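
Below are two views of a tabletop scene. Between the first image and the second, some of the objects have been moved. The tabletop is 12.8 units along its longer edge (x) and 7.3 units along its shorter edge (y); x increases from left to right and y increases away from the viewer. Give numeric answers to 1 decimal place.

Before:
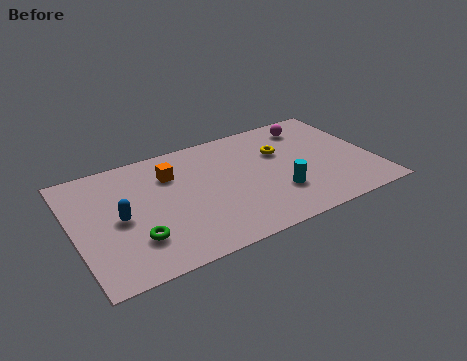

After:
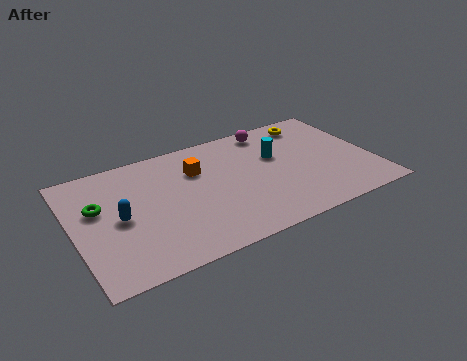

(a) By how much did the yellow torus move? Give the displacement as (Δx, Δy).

(1.6, 1.4)

The yellow torus was at about (9.0, 4.8) and moved to about (10.6, 6.2).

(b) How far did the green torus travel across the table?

2.8

From (2.4, 2.0) to (1.1, 4.5), the green torus covered √(1.3² + 2.5²) ≈ 2.8 units.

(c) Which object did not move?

the blue capsule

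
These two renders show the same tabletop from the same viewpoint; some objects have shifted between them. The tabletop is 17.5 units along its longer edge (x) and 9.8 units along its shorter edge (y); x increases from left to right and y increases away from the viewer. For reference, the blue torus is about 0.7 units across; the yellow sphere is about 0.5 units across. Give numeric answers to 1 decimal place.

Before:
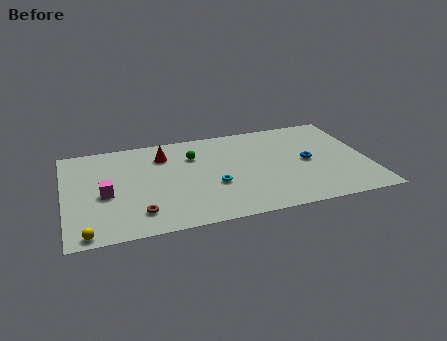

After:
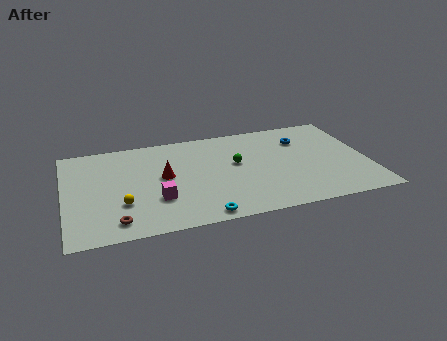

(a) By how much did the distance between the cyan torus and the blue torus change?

+3.3

Before: roughly 5.6 units apart; after: 8.9. That's 3.3 units further apart.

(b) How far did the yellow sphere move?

3.1

The yellow sphere was near (1.1, 0.8) before and (3.2, 3.1) after, so it travelled √(2.1² + 2.3²) ≈ 3.1 units.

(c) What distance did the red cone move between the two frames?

2.2

The red cone was near (5.8, 7.5) before and (5.7, 5.3) after, so it travelled √(0.1² + 2.2²) ≈ 2.2 units.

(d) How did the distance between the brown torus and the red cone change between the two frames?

-1.0

The distance was about 5.8 in the first image and 4.8 in the second, so they moved 1.0 units closer together.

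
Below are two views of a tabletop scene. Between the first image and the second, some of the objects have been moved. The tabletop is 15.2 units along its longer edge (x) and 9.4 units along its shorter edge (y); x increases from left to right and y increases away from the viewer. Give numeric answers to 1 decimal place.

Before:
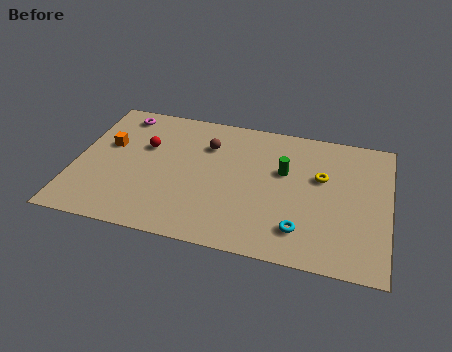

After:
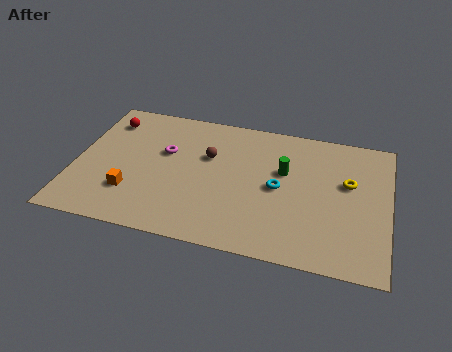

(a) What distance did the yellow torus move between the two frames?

1.3

The yellow torus was near (11.9, 5.8) before and (13.2, 5.7) after, so it travelled √(1.3² + 0.1²) ≈ 1.3 units.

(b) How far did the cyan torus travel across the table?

2.9

The cyan torus was near (11.1, 2.0) before and (9.9, 4.6) after, so it travelled √(1.2² + 2.6²) ≈ 2.9 units.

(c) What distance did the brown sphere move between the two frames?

0.8

From (6.3, 6.8) to (6.4, 6.0), the brown sphere covered √(0.1² + 0.8²) ≈ 0.8 units.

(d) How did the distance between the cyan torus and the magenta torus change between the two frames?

-5.3

They were about 11.0 units apart before and 5.7 after — 5.3 units closer together.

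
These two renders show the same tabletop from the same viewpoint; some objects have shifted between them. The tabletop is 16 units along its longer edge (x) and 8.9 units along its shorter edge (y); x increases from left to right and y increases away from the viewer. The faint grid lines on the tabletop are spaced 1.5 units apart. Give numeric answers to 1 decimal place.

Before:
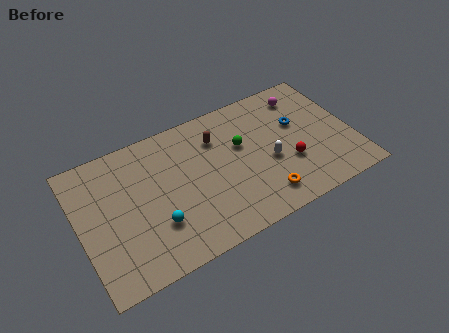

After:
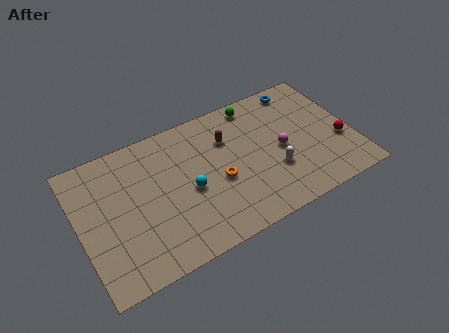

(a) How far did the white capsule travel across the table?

0.7

From (11.0, 3.7) to (11.2, 3.0), the white capsule covered √(0.2² + 0.7²) ≈ 0.7 units.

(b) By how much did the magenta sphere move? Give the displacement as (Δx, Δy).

(-1.8, -3.1)

The magenta sphere started near (13.6, 7.3) and ended near (11.8, 4.2).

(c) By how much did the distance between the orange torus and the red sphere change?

+4.9

The distance was about 2.3 in the first image and 7.2 in the second, so they moved 4.9 units further apart.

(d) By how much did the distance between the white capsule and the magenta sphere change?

-3.1

They were about 4.4 units apart before and 1.3 after — 3.1 units closer together.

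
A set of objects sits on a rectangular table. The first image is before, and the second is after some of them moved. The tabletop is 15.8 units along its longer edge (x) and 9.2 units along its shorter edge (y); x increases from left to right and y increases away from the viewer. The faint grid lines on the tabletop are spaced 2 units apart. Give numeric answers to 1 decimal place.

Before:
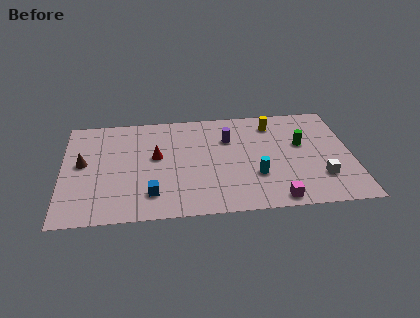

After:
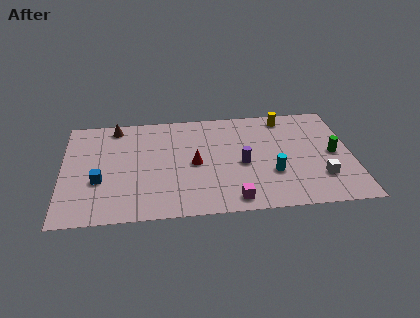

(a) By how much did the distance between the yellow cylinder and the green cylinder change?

+1.8

The distance was about 2.5 in the first image and 4.3 in the second, so they moved 1.8 units further apart.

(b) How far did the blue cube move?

3.1

The blue cube moved from about (4.8, 2.0) to (2.0, 3.4), a distance of √(2.8² + 1.4²) ≈ 3.1.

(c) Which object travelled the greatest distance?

the brown cone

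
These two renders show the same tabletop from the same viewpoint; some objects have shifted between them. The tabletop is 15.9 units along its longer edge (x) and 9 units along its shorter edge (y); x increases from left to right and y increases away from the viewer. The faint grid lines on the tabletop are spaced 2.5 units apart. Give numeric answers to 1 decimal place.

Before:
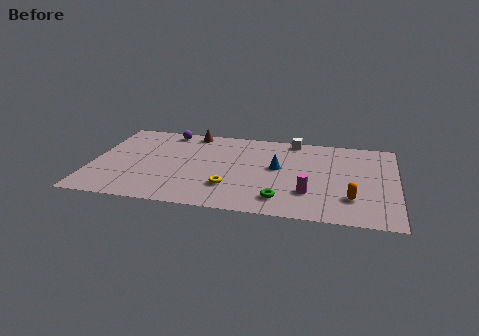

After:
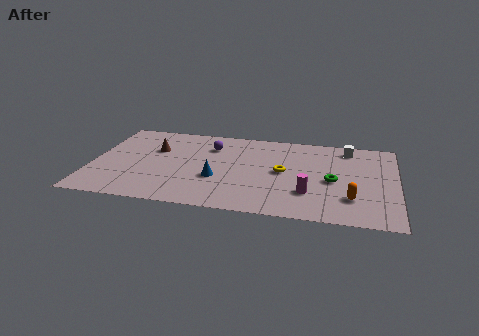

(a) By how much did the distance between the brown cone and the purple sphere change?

+1.7

They were about 1.3 units apart before and 3.0 after — 1.7 units further apart.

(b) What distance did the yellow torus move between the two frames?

3.4

The yellow torus was near (7.3, 2.5) before and (10.0, 4.6) after, so it travelled √(2.7² + 2.1²) ≈ 3.4 units.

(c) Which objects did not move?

the orange capsule and the magenta cylinder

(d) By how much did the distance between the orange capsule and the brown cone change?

+0.7

The distance was about 10.3 in the first image and 11.0 in the second, so they moved 0.7 units further apart.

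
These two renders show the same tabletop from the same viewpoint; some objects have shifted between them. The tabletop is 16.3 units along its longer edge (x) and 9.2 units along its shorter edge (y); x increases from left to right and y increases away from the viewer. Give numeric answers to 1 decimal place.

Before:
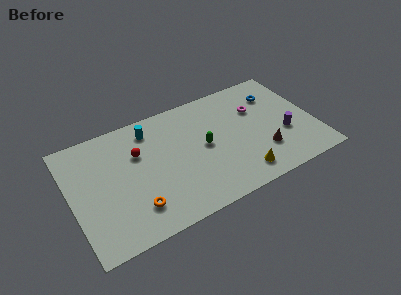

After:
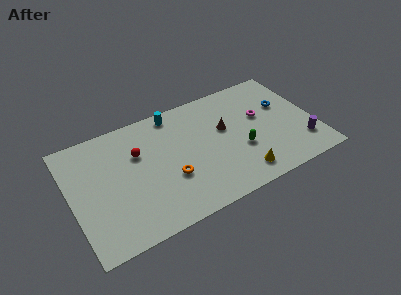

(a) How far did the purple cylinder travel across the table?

1.6

The purple cylinder moved from about (14.2, 3.4) to (15.2, 2.2), a distance of √(1.0² + 1.2²) ≈ 1.6.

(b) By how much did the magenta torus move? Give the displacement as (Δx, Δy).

(0.2, -0.7)

The magenta torus was at about (12.7, 6.2) and moved to about (12.9, 5.5).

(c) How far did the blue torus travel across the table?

1.2

The blue torus moved from about (14.1, 6.9) to (14.5, 5.8), a distance of √(0.4² + 1.1²) ≈ 1.2.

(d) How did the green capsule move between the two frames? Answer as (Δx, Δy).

(2.3, -1.3)

The green capsule started near (8.9, 4.7) and ended near (11.2, 3.4).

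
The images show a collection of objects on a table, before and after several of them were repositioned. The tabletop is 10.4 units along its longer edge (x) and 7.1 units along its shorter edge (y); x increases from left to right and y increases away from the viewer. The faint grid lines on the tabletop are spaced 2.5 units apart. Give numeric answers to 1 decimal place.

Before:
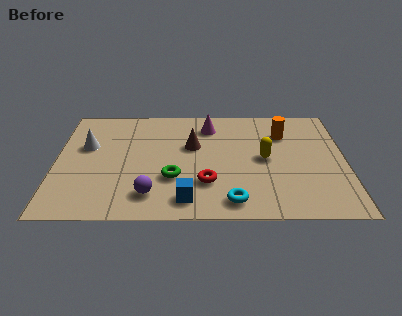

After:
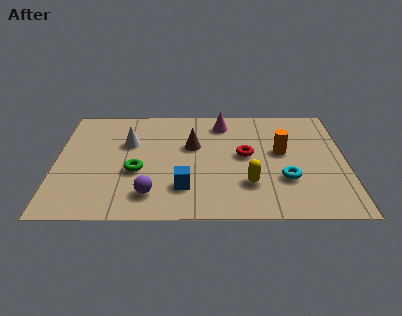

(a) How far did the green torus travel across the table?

1.4

The green torus moved from about (4.2, 2.4) to (2.9, 2.8), a distance of √(1.3² + 0.4²) ≈ 1.4.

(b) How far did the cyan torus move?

2.3

From (6.3, 1.0) to (8.2, 2.3), the cyan torus covered √(1.9² + 1.3²) ≈ 2.3 units.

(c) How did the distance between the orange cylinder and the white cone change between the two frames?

-1.6

They were about 7.1 units apart before and 5.5 after — 1.6 units closer together.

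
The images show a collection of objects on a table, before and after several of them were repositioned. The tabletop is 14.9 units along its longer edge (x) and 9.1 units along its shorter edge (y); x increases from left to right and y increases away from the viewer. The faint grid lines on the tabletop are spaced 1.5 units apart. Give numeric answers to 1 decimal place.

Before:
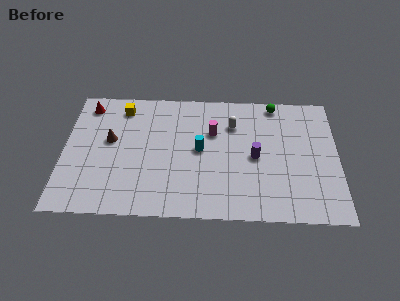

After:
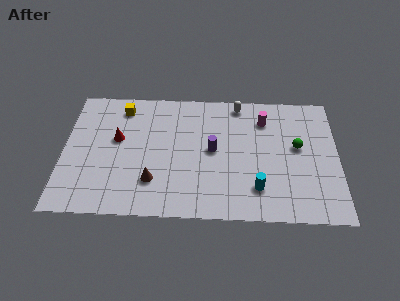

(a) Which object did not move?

the yellow cube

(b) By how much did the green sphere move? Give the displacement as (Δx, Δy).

(1.2, -3.1)

The green sphere started near (11.5, 8.2) and ended near (12.7, 5.1).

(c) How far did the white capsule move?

1.5

The white capsule moved from about (9.2, 6.6) to (9.5, 8.1), a distance of √(0.3² + 1.5²) ≈ 1.5.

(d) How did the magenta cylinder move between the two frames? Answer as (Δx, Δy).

(2.8, 1.0)

The magenta cylinder was at about (8.1, 6.0) and moved to about (10.9, 7.0).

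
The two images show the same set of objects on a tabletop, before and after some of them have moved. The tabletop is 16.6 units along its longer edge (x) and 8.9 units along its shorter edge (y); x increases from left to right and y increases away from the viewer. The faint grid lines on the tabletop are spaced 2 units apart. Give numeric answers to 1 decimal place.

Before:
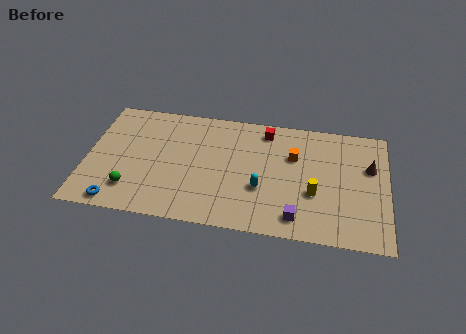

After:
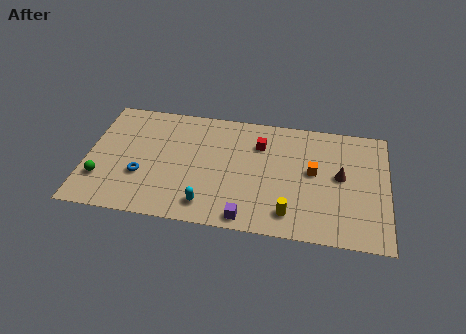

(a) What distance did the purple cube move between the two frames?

2.7

The purple cube was near (11.7, 1.4) before and (9.0, 0.9) after, so it travelled √(2.7² + 0.5²) ≈ 2.7 units.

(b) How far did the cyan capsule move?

3.4

The cyan capsule was near (9.7, 3.2) before and (6.8, 1.5) after, so it travelled √(2.9² + 1.7²) ≈ 3.4 units.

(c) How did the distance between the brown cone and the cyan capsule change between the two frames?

+1.5

They were about 6.4 units apart before and 7.9 after — 1.5 units further apart.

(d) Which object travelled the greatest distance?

the cyan capsule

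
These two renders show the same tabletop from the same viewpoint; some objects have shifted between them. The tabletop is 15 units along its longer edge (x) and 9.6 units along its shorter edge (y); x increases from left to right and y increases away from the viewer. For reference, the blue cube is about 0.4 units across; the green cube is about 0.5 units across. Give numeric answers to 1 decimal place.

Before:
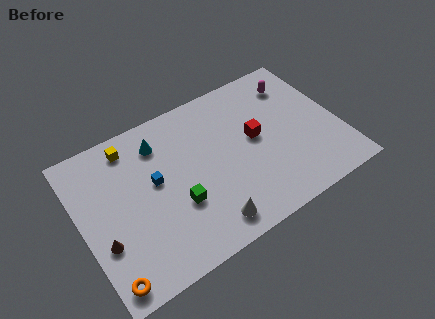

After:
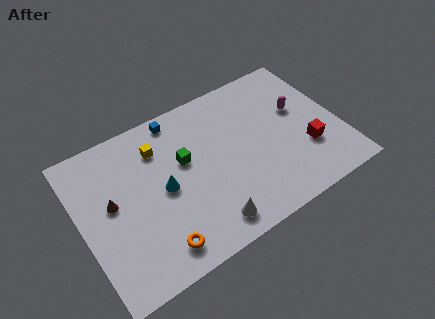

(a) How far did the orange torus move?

2.9

From (0.9, 1.1) to (3.8, 1.5), the orange torus covered √(2.9² + 0.4²) ≈ 2.9 units.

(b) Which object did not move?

the white cone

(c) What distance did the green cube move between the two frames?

2.5

From (5.3, 3.4) to (6.1, 5.8), the green cube covered √(0.8² + 2.4²) ≈ 2.5 units.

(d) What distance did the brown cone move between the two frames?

2.2

From (1.0, 3.3) to (1.8, 5.3), the brown cone covered √(0.8² + 2.0²) ≈ 2.2 units.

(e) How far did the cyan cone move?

2.9

From (4.9, 7.6) to (4.7, 4.7), the cyan cone covered √(0.2² + 2.9²) ≈ 2.9 units.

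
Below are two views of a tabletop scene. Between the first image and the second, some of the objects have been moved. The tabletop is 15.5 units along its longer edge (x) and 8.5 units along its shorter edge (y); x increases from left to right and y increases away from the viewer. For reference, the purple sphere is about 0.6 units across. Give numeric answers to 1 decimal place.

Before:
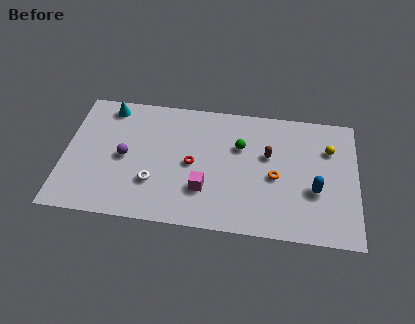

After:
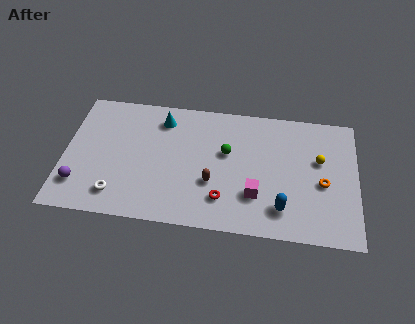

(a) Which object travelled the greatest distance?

the brown capsule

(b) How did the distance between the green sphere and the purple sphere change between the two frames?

+2.0

They were about 6.3 units apart before and 8.3 after — 2.0 units further apart.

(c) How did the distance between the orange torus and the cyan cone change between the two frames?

-0.5

They were about 9.7 units apart before and 9.2 after — 0.5 units closer together.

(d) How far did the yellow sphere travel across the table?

0.9

The yellow sphere moved from about (14.0, 6.0) to (13.5, 5.2), a distance of √(0.5² + 0.8²) ≈ 0.9.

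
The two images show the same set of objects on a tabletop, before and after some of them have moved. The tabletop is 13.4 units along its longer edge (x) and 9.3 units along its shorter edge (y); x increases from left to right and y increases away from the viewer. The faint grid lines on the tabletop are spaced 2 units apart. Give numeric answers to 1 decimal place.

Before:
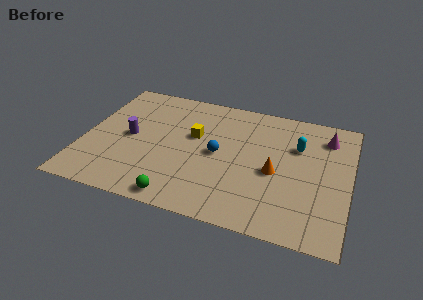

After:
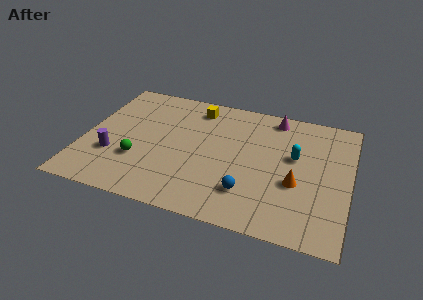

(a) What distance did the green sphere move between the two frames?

3.1

The green sphere moved from about (5.2, 0.9) to (2.9, 3.0), a distance of √(2.3² + 2.1²) ≈ 3.1.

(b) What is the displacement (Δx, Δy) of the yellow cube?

(-0.1, 2.2)

From the two frames, the yellow cube sits at roughly (5.5, 5.6) before and (5.4, 7.8) after.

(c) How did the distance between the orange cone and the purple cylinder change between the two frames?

+1.8

The distance was about 7.4 in the first image and 9.2 in the second, so they moved 1.8 units further apart.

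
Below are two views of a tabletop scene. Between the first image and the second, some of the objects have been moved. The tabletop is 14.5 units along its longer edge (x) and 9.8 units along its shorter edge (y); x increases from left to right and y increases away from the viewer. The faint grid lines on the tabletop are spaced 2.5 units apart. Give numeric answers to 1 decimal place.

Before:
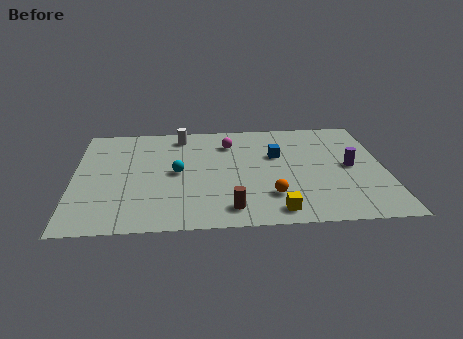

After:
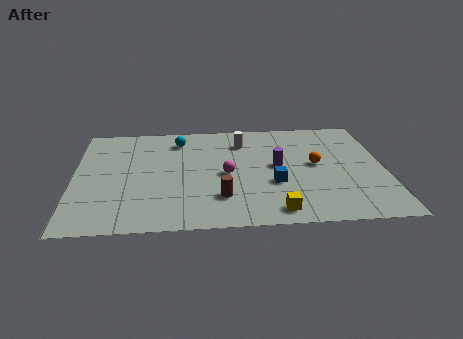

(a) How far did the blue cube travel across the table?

2.6

From (9.5, 6.2) to (9.3, 3.6), the blue cube covered √(0.2² + 2.6²) ≈ 2.6 units.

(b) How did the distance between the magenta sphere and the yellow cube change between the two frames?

-2.6

They were about 6.6 units apart before and 4.0 after — 2.6 units closer together.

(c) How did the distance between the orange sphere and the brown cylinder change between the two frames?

+3.1

Before: roughly 2.1 units apart; after: 5.2. That's 3.1 units further apart.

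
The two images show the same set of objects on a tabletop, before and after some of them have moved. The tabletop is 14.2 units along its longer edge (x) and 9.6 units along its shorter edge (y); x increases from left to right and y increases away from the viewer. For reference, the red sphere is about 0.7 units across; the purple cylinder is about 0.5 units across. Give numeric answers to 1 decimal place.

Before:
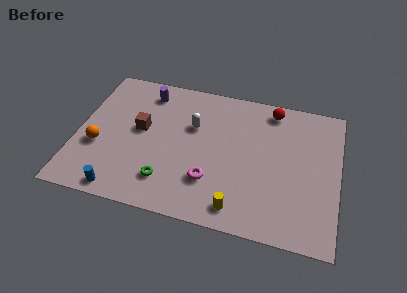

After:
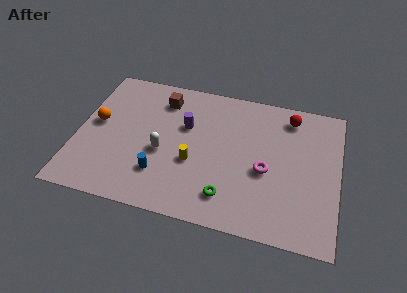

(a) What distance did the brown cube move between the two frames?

2.6

The brown cube was near (3.4, 5.3) before and (4.4, 7.7) after, so it travelled √(1.0² + 2.4²) ≈ 2.6 units.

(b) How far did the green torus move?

3.3

The green torus was near (5.1, 2.1) before and (8.4, 1.9) after, so it travelled √(3.3² + 0.2²) ≈ 3.3 units.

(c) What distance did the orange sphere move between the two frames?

1.6

The orange sphere was near (1.2, 3.6) before and (1.0, 5.2) after, so it travelled √(0.2² + 1.6²) ≈ 1.6 units.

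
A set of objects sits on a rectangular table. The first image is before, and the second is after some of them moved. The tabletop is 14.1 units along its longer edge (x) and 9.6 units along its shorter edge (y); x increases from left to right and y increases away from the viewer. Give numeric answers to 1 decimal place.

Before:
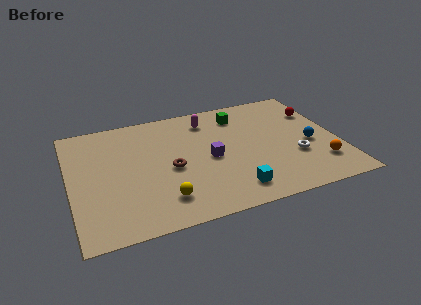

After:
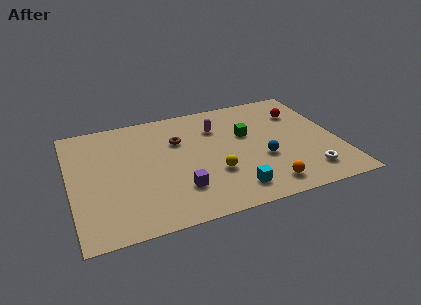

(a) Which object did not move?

the cyan cube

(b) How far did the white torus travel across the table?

1.6

From (11.7, 3.3) to (12.2, 1.8), the white torus covered √(0.5² + 1.5²) ≈ 1.6 units.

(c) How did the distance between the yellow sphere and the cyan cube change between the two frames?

-1.8

They were about 3.6 units apart before and 1.8 after — 1.8 units closer together.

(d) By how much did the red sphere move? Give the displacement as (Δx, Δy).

(-0.9, 0.2)

From the two frames, the red sphere sits at roughly (13.3, 6.8) before and (12.4, 7.0) after.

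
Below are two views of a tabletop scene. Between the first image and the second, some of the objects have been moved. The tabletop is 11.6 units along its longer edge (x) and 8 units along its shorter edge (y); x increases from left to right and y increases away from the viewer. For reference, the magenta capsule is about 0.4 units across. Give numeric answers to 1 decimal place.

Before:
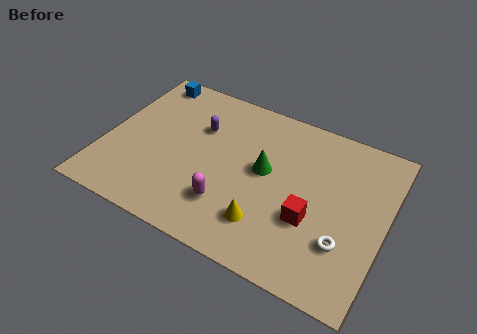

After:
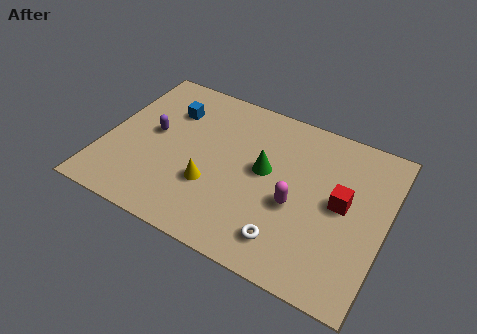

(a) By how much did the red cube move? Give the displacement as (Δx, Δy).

(1.1, 1.3)

The red cube started near (8.7, 2.9) and ended near (9.8, 4.2).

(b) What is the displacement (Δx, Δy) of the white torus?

(-2.2, -0.9)

From the two frames, the white torus sits at roughly (10.1, 2.4) before and (7.9, 1.5) after.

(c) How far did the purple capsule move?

2.1

The purple capsule moved from about (3.7, 5.4) to (1.9, 4.3), a distance of √(1.8² + 1.1²) ≈ 2.1.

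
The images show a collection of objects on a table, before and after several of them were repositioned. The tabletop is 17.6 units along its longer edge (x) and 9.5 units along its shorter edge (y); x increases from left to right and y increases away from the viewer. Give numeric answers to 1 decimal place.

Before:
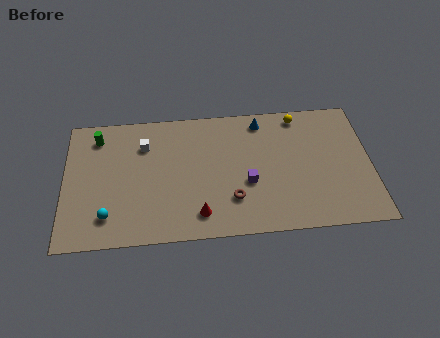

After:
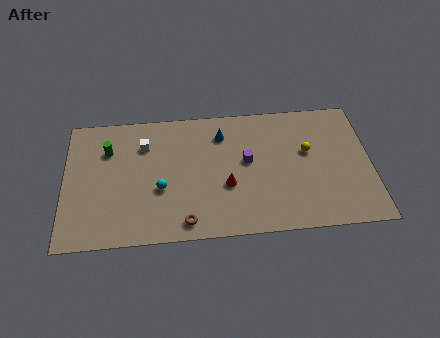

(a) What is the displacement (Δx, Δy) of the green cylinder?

(0.6, -1.0)

From the two frames, the green cylinder sits at roughly (1.9, 7.8) before and (2.5, 6.8) after.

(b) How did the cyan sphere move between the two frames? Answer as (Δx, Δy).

(3.0, 1.7)

The cyan sphere was at about (2.5, 2.0) and moved to about (5.5, 3.7).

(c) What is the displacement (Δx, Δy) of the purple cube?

(0.0, 1.6)

The purple cube started near (10.5, 3.7) and ended near (10.5, 5.3).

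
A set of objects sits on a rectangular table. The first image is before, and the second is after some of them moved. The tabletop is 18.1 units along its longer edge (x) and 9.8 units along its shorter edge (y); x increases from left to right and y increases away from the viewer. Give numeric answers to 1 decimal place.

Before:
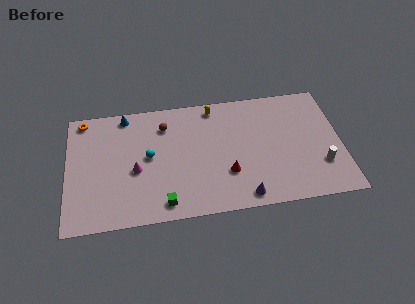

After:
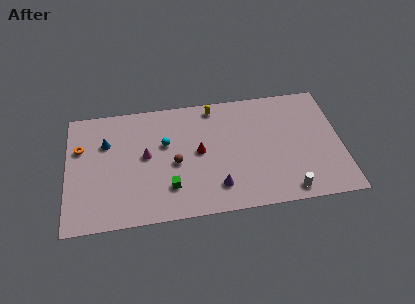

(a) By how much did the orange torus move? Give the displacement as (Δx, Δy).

(-0.2, -2.3)

The orange torus was at about (1.1, 8.8) and moved to about (0.9, 6.5).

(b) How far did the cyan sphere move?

1.4

The cyan sphere was near (5.4, 5.2) before and (6.5, 6.1) after, so it travelled √(1.1² + 0.9²) ≈ 1.4 units.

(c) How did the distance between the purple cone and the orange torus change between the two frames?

-3.0

They were about 12.9 units apart before and 9.9 after — 3.0 units closer together.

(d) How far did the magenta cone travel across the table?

1.3

The magenta cone moved from about (4.5, 4.2) to (5.2, 5.3), a distance of √(0.7² + 1.1²) ≈ 1.3.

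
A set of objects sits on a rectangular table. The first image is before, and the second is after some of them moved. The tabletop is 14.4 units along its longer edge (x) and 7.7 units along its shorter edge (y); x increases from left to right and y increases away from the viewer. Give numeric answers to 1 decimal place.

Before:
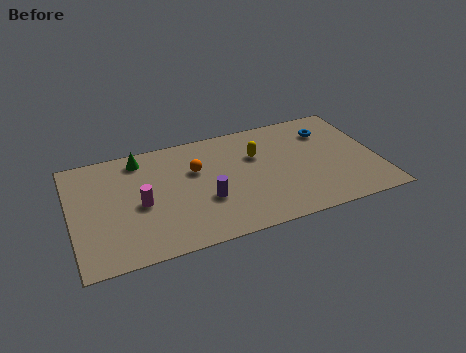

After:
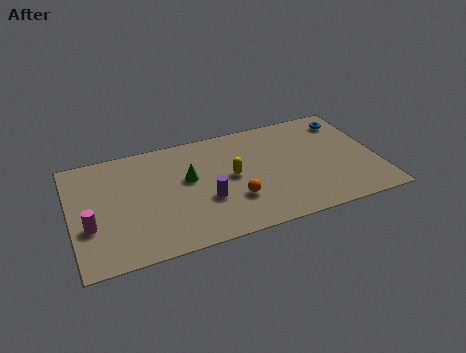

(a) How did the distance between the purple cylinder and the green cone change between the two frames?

-2.9

The distance was about 4.7 in the first image and 1.8 in the second, so they moved 2.9 units closer together.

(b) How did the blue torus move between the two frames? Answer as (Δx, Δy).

(1.0, 0.5)

The blue torus was at about (12.3, 5.8) and moved to about (13.3, 6.3).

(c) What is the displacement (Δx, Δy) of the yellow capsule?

(-1.3, -1.1)

The yellow capsule was at about (8.8, 5.1) and moved to about (7.5, 4.0).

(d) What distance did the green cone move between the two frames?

3.0

From (3.4, 6.6) to (5.5, 4.5), the green cone covered √(2.1² + 2.1²) ≈ 3.0 units.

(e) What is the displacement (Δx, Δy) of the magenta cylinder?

(-2.4, -0.7)

The magenta cylinder was at about (3.2, 3.5) and moved to about (0.8, 2.8).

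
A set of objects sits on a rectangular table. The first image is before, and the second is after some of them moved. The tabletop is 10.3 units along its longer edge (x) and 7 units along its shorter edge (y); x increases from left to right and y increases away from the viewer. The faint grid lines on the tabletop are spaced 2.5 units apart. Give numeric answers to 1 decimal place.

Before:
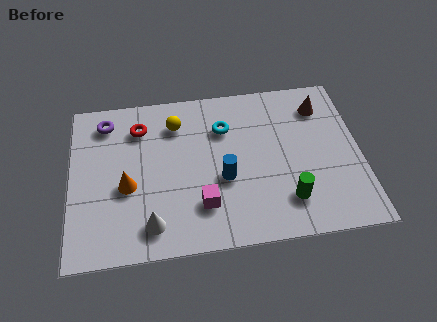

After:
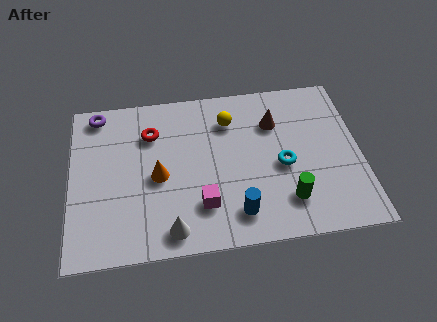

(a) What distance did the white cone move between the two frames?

0.8

From (2.8, 1.2) to (3.5, 0.9), the white cone covered √(0.7² + 0.3²) ≈ 0.8 units.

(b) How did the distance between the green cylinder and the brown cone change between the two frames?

-0.7

The distance was about 4.1 in the first image and 3.4 in the second, so they moved 0.7 units closer together.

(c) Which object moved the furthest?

the cyan torus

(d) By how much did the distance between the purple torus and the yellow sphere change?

+2.3

The distance was about 2.5 in the first image and 4.8 in the second, so they moved 2.3 units further apart.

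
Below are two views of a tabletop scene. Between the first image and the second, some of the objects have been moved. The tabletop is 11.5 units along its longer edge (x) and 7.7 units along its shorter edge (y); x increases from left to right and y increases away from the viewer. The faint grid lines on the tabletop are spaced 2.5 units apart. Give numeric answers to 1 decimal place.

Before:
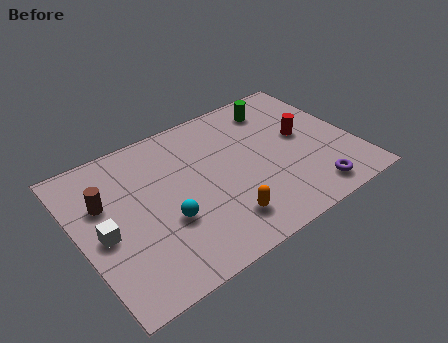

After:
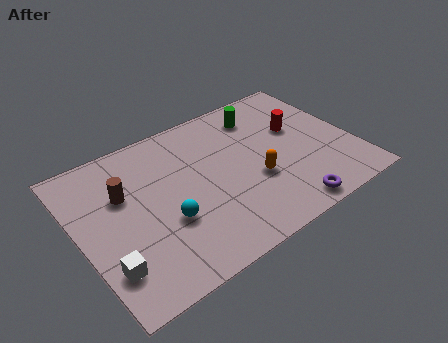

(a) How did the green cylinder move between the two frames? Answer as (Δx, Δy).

(-0.7, -0.1)

The green cylinder was at about (8.8, 6.3) and moved to about (8.1, 6.2).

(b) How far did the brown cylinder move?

0.8

The brown cylinder was near (1.2, 5.0) before and (2.0, 5.0) after, so it travelled √(0.8² + 0.0²) ≈ 0.8 units.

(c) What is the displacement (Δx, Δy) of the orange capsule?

(1.7, 1.3)

The orange capsule was at about (5.5, 1.6) and moved to about (7.2, 2.9).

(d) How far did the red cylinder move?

0.5

The red cylinder moved from about (9.5, 4.2) to (9.4, 4.7), a distance of √(0.1² + 0.5²) ≈ 0.5.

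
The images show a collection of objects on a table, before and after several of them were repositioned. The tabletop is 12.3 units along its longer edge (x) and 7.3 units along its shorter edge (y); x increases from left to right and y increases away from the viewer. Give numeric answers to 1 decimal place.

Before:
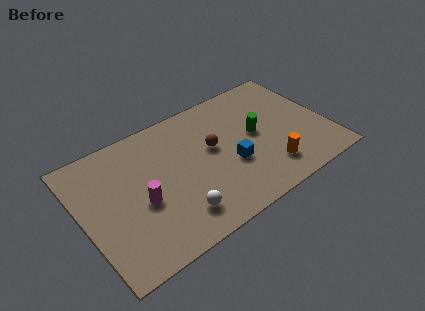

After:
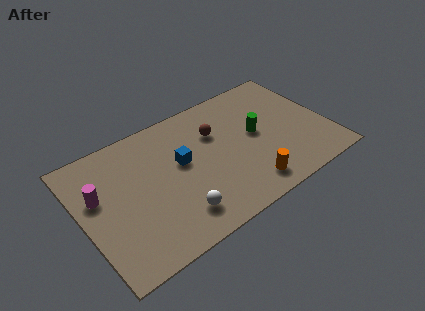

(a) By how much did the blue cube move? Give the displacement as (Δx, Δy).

(-2.3, 1.4)

From the two frames, the blue cube sits at roughly (7.3, 2.8) before and (5.0, 4.2) after.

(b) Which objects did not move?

the white sphere and the green cylinder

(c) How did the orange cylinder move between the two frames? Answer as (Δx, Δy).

(-1.2, -0.4)

From the two frames, the orange cylinder sits at roughly (9.0, 1.6) before and (7.8, 1.2) after.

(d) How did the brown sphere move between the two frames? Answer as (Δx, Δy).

(0.3, 0.8)

The brown sphere was at about (6.6, 4.2) and moved to about (6.9, 5.0).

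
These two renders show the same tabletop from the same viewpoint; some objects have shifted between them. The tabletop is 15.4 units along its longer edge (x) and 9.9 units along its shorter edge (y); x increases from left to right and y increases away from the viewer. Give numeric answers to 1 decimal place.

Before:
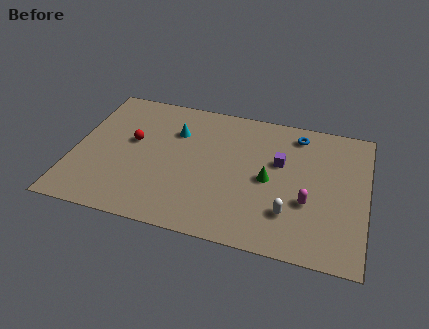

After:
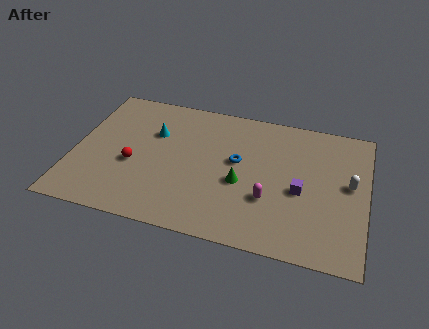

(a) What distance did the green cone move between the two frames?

1.5

The green cone was near (10.3, 4.7) before and (8.9, 4.1) after, so it travelled √(1.4² + 0.6²) ≈ 1.5 units.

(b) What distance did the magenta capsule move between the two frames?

2.0

The magenta capsule was near (12.4, 3.6) before and (10.4, 3.3) after, so it travelled √(2.0² + 0.3²) ≈ 2.0 units.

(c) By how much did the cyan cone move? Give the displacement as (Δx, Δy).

(-1.1, -0.4)

The cyan cone was at about (5.2, 7.0) and moved to about (4.1, 6.6).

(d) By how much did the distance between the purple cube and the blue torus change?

+1.2

They were about 2.4 units apart before and 3.6 after — 1.2 units further apart.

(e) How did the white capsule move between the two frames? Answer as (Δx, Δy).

(3.0, 2.8)

The white capsule started near (11.5, 2.6) and ended near (14.5, 5.4).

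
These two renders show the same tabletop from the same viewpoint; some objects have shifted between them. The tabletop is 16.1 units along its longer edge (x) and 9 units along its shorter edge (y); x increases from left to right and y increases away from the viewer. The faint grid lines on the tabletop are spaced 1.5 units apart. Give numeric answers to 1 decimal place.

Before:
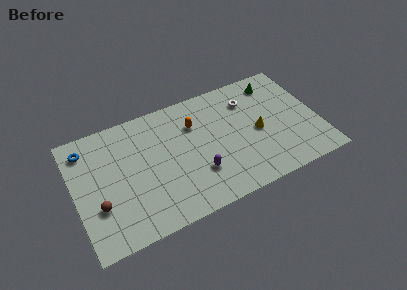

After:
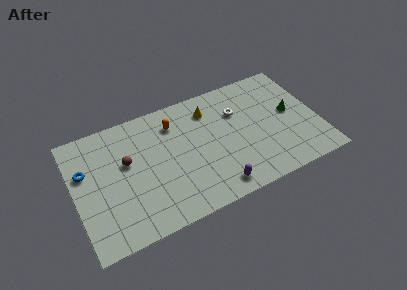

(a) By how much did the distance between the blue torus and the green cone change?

+0.9

Before: roughly 12.7 units apart; after: 13.6. That's 0.9 units further apart.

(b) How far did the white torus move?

1.0

The white torus moved from about (11.8, 6.8) to (11.0, 6.2), a distance of √(0.8² + 0.6²) ≈ 1.0.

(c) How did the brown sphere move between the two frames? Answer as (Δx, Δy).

(2.1, 2.4)

The brown sphere started near (1.4, 3.0) and ended near (3.5, 5.4).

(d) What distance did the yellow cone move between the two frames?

4.1

The yellow cone moved from about (12.1, 4.2) to (9.2, 7.1), a distance of √(2.9² + 2.9²) ≈ 4.1.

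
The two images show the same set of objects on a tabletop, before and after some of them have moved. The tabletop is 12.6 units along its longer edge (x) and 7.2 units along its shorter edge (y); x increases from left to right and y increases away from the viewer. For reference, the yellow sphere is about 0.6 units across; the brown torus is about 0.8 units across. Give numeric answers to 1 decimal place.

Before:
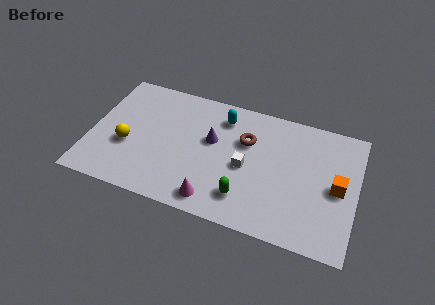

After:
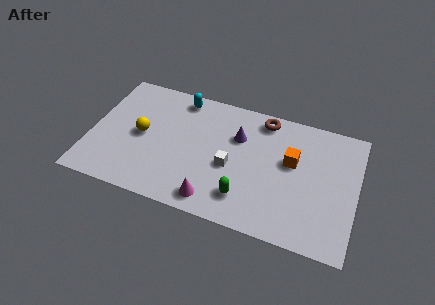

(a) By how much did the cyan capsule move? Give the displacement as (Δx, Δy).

(-2.1, 0.5)

The cyan capsule started near (6.1, 5.8) and ended near (4.0, 6.3).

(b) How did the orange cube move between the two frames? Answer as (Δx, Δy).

(-2.2, 0.8)

From the two frames, the orange cube sits at roughly (11.7, 3.5) before and (9.5, 4.3) after.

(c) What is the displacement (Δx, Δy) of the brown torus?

(0.7, 1.5)

The brown torus was at about (7.3, 4.8) and moved to about (8.0, 6.3).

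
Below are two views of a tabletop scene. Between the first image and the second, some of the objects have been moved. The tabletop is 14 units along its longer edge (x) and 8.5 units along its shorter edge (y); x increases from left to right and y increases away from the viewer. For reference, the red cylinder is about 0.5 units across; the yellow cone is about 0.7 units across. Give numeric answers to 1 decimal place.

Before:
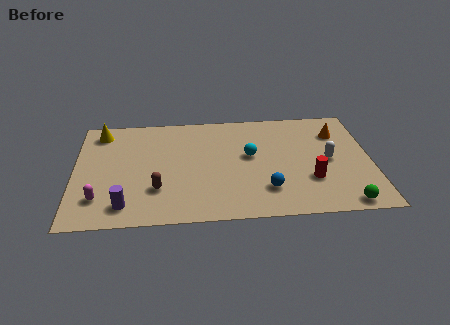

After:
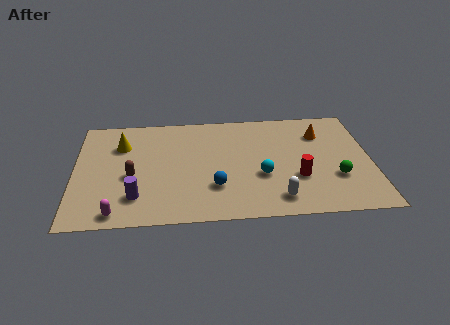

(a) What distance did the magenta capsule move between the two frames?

1.4

From (1.2, 2.0) to (2.0, 0.9), the magenta capsule covered √(0.8² + 1.1²) ≈ 1.4 units.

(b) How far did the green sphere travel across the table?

2.0

The green sphere moved from about (12.6, 0.8) to (12.3, 2.8), a distance of √(0.3² + 2.0²) ≈ 2.0.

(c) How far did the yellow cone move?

1.5

The yellow cone moved from about (1.2, 7.2) to (2.2, 6.1), a distance of √(1.0² + 1.1²) ≈ 1.5.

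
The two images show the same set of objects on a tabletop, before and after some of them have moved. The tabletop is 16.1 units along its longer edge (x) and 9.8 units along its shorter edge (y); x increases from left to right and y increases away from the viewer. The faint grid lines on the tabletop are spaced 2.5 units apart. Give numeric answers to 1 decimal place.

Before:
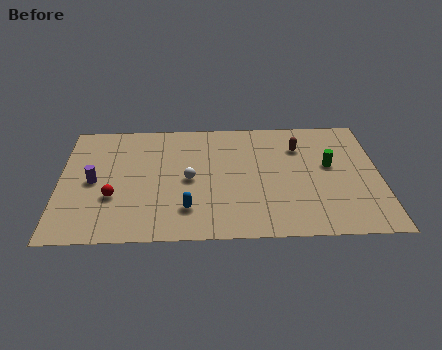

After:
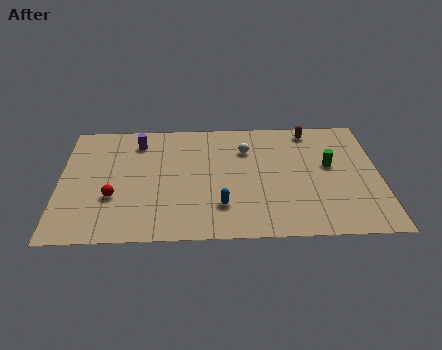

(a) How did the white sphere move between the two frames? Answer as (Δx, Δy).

(2.9, 2.4)

The white sphere started near (6.5, 4.7) and ended near (9.4, 7.1).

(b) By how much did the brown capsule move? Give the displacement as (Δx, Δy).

(0.6, 1.4)

The brown capsule started near (12.1, 7.2) and ended near (12.7, 8.6).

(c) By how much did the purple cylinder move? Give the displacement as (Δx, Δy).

(2.2, 3.2)

The purple cylinder was at about (1.7, 4.7) and moved to about (3.9, 7.9).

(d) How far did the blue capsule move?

1.7

The blue capsule moved from about (6.4, 2.3) to (8.1, 2.5), a distance of √(1.7² + 0.2²) ≈ 1.7.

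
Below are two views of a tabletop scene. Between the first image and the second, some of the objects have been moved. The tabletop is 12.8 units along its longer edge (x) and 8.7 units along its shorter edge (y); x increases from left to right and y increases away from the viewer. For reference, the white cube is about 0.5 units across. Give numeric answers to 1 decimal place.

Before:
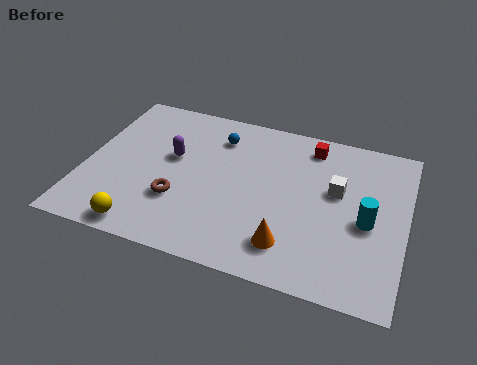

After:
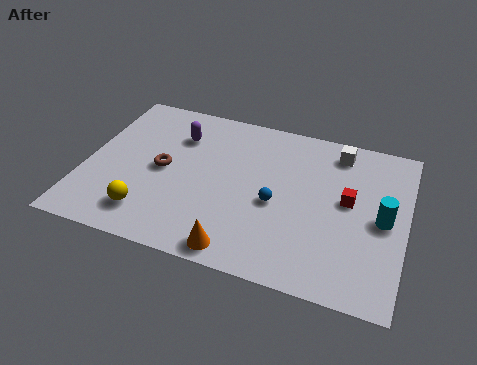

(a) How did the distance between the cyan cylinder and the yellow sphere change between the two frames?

+0.3

They were about 9.1 units apart before and 9.4 after — 0.3 units further apart.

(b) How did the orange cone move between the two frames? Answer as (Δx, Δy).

(-1.9, -0.9)

From the two frames, the orange cone sits at roughly (8.4, 1.8) before and (6.5, 0.9) after.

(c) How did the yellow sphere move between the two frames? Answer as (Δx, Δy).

(0.1, 0.8)

The yellow sphere started near (2.7, 0.9) and ended near (2.8, 1.7).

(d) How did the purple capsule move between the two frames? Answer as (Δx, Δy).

(0.1, 1.3)

From the two frames, the purple capsule sits at roughly (3.4, 5.1) before and (3.5, 6.4) after.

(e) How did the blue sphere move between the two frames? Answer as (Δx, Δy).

(2.6, -3.0)

The blue sphere was at about (5.1, 6.8) and moved to about (7.7, 3.8).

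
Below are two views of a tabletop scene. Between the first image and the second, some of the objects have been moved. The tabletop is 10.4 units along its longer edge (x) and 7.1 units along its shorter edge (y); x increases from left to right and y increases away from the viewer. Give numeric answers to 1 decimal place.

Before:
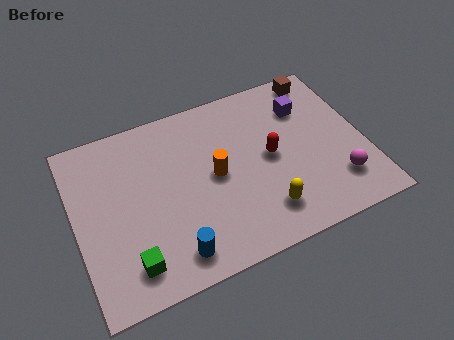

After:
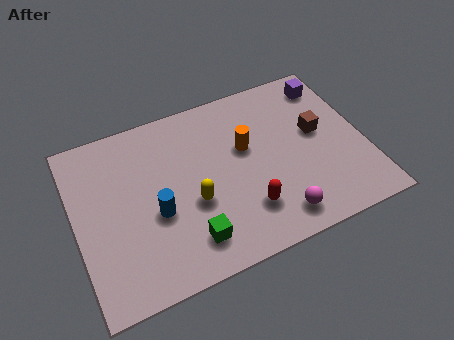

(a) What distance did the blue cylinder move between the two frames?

1.8

The blue cylinder was near (3.2, 1.1) before and (2.8, 2.9) after, so it travelled √(0.4² + 1.8²) ≈ 1.8 units.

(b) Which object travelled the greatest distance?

the yellow capsule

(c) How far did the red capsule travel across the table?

2.1

The red capsule moved from about (7.0, 3.6) to (5.9, 1.8), a distance of √(1.1² + 1.8²) ≈ 2.1.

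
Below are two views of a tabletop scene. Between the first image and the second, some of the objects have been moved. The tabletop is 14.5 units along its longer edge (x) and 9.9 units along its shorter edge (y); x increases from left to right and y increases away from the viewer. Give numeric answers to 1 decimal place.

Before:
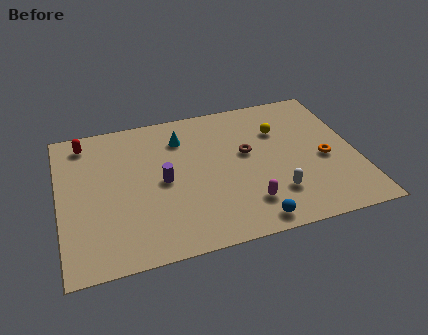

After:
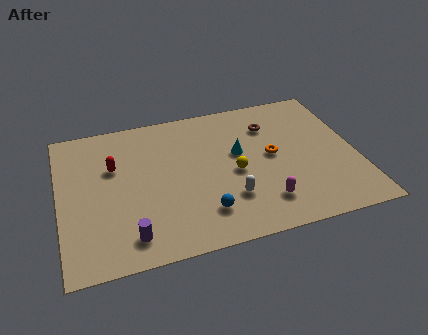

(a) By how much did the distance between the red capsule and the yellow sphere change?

-3.5

The distance was about 9.6 in the first image and 6.1 in the second, so they moved 3.5 units closer together.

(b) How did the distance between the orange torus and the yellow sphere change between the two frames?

-1.3

They were about 3.3 units apart before and 2.0 after — 1.3 units closer together.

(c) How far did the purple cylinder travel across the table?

3.7

From (5.0, 4.8) to (3.2, 1.6), the purple cylinder covered √(1.8² + 3.2²) ≈ 3.7 units.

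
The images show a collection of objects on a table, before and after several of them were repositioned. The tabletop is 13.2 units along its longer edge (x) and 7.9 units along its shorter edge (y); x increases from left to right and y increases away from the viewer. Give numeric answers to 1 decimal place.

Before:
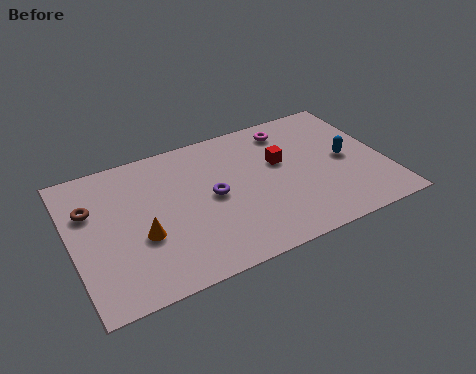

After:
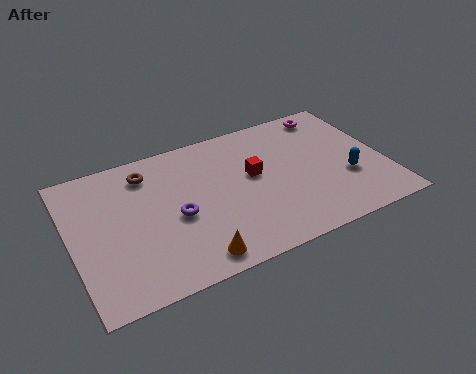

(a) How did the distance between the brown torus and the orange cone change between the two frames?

+2.6

Before: roughly 3.0 units apart; after: 5.6. That's 2.6 units further apart.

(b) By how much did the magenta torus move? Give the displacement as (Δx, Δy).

(1.9, 0.3)

The magenta torus started near (9.5, 6.6) and ended near (11.4, 6.9).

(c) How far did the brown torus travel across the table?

2.7

The brown torus moved from about (0.9, 5.3) to (3.4, 6.4), a distance of √(2.5² + 1.1²) ≈ 2.7.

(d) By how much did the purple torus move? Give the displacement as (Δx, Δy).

(-1.6, -0.5)

The purple torus was at about (5.9, 4.0) and moved to about (4.3, 3.5).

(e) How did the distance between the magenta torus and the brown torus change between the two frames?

-0.7

The distance was about 8.7 in the first image and 8.0 in the second, so they moved 0.7 units closer together.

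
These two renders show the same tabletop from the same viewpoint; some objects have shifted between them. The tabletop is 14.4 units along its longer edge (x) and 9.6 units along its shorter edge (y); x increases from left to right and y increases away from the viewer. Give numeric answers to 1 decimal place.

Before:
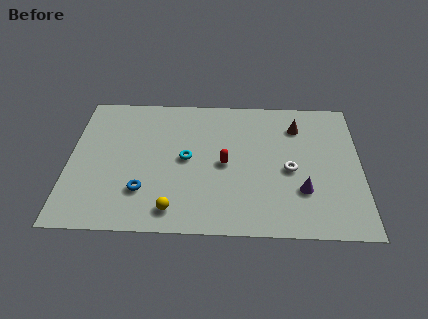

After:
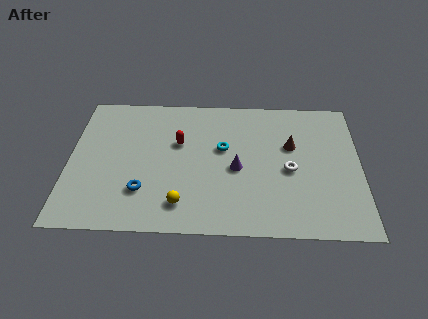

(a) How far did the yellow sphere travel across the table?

0.6

From (5.2, 1.4) to (5.6, 1.8), the yellow sphere covered √(0.4² + 0.4²) ≈ 0.6 units.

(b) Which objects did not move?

the blue torus and the white torus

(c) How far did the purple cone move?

3.5

From (11.5, 2.9) to (8.3, 4.3), the purple cone covered √(3.2² + 1.4²) ≈ 3.5 units.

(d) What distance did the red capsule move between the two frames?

2.7

From (7.7, 4.6) to (5.4, 6.0), the red capsule covered √(2.3² + 1.4²) ≈ 2.7 units.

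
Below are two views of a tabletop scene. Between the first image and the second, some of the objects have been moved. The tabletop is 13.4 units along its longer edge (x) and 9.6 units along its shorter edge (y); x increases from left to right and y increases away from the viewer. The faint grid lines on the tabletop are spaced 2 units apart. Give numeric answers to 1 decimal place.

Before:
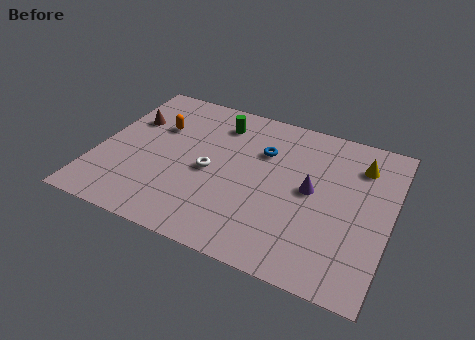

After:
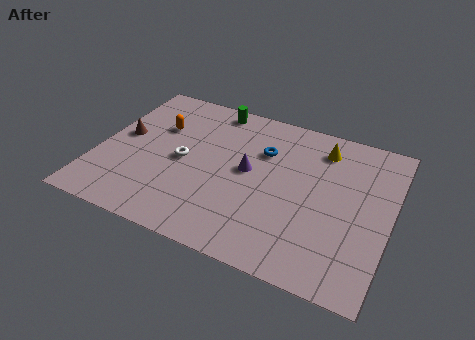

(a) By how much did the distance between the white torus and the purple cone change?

-1.6

They were about 4.6 units apart before and 3.0 after — 1.6 units closer together.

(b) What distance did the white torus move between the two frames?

1.3

The white torus was near (5.2, 4.4) before and (3.9, 4.6) after, so it travelled √(1.3² + 0.2²) ≈ 1.3 units.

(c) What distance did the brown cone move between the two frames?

1.2

From (1.2, 6.4) to (1.0, 5.2), the brown cone covered √(0.2² + 1.2²) ≈ 1.2 units.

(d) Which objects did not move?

the blue torus and the orange capsule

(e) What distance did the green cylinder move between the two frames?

1.0

The green cylinder was near (5.2, 7.7) before and (4.8, 8.6) after, so it travelled √(0.4² + 0.9²) ≈ 1.0 units.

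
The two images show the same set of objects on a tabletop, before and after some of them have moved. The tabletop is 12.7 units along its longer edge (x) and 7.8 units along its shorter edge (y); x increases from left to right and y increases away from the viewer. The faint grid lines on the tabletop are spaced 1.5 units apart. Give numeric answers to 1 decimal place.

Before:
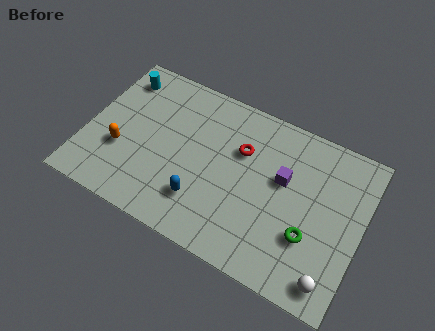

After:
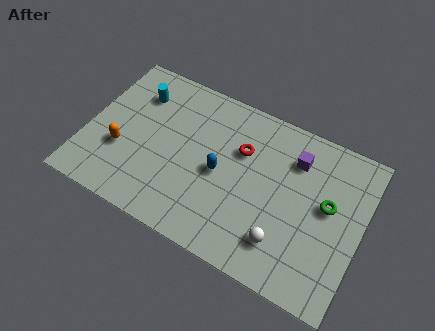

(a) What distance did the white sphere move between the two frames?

2.4

From (11.7, 1.1) to (9.4, 1.8), the white sphere covered √(2.3² + 0.7²) ≈ 2.4 units.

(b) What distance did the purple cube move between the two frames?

1.3

The purple cube was near (9.0, 4.7) before and (9.4, 5.9) after, so it travelled √(0.4² + 1.2²) ≈ 1.3 units.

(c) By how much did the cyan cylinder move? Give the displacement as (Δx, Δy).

(0.9, -0.5)

The cyan cylinder started near (1.1, 6.4) and ended near (2.0, 5.9).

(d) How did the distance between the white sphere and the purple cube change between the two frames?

-0.4

They were about 4.5 units apart before and 4.1 after — 0.4 units closer together.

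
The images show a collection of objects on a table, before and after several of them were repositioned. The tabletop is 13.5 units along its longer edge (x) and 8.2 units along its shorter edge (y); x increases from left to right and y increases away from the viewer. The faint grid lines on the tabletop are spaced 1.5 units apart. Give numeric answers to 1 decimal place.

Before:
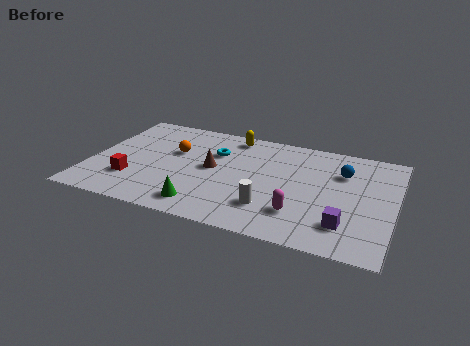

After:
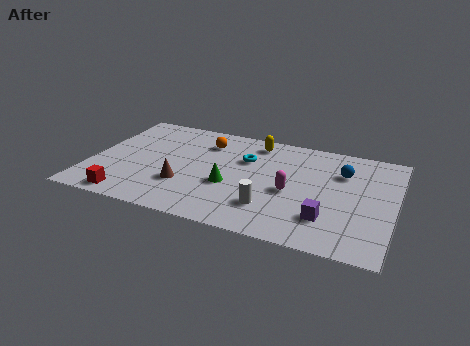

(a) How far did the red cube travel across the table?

1.4

The red cube moved from about (2.0, 2.3) to (2.0, 0.9), a distance of √(0.0² + 1.4²) ≈ 1.4.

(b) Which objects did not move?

the white cylinder and the blue sphere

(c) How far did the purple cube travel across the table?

0.8

The purple cube moved from about (11.5, 1.9) to (10.7, 2.1), a distance of √(0.8² + 0.2²) ≈ 0.8.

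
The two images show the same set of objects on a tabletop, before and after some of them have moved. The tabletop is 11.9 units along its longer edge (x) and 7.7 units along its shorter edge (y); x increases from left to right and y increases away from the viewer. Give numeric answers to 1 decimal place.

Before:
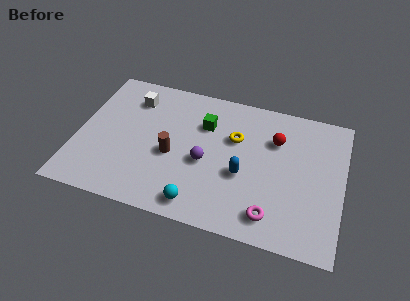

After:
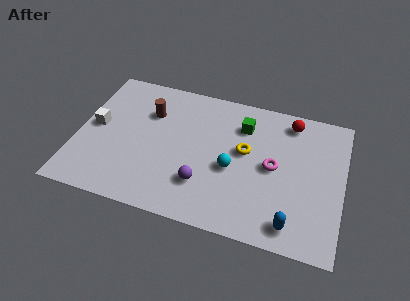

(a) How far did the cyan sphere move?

2.6

From (5.7, 1.0) to (7.0, 3.3), the cyan sphere covered √(1.3² + 2.3²) ≈ 2.6 units.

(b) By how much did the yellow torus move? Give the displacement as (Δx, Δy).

(0.5, -0.6)

From the two frames, the yellow torus sits at roughly (7.0, 5.0) before and (7.5, 4.4) after.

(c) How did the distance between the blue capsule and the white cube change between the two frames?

+3.5

They were about 6.0 units apart before and 9.5 after — 3.5 units further apart.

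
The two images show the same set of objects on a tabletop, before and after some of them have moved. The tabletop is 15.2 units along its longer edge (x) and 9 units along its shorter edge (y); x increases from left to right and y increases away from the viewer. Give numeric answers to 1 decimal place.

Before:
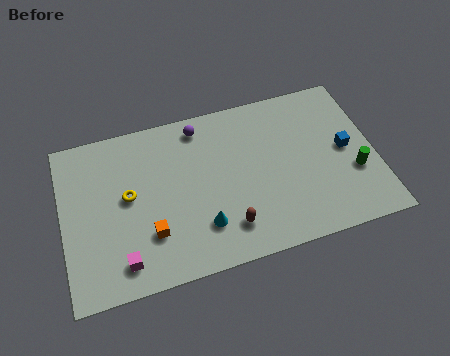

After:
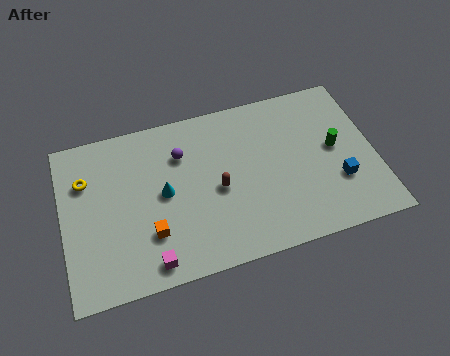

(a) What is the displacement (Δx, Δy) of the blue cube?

(-0.5, -1.7)

The blue cube was at about (13.8, 4.6) and moved to about (13.3, 2.9).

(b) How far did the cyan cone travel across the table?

2.9

The cyan cone was near (6.6, 2.3) before and (4.9, 4.6) after, so it travelled √(1.7² + 2.3²) ≈ 2.9 units.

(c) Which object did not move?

the orange cube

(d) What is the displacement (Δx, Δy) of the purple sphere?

(-1.0, -1.3)

From the two frames, the purple sphere sits at roughly (6.9, 7.8) before and (5.9, 6.5) after.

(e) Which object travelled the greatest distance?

the cyan cone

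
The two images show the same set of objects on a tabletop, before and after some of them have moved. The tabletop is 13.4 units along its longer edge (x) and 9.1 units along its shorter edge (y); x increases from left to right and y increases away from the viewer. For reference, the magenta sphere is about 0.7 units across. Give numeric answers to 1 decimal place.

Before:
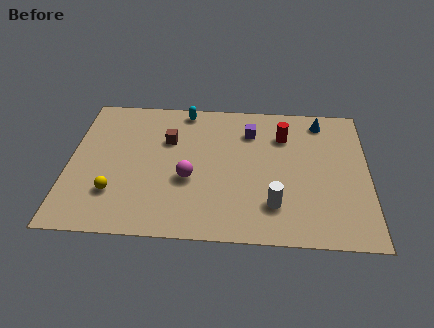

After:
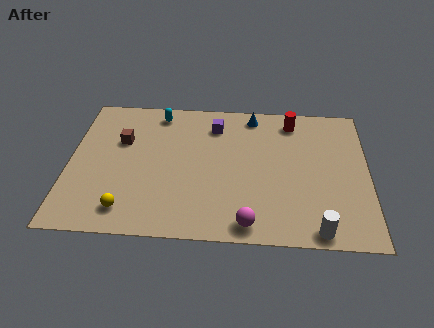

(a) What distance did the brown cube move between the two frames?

2.1

The brown cube moved from about (4.4, 6.1) to (2.3, 5.9), a distance of √(2.1² + 0.2²) ≈ 2.1.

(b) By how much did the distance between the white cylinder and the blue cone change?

+1.8

Before: roughly 6.0 units apart; after: 7.8. That's 1.8 units further apart.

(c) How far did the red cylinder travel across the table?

1.1

The red cylinder was near (9.6, 6.7) before and (10.0, 7.7) after, so it travelled √(0.4² + 1.0²) ≈ 1.1 units.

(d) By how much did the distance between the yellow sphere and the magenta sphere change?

+1.9

They were about 3.5 units apart before and 5.4 after — 1.9 units further apart.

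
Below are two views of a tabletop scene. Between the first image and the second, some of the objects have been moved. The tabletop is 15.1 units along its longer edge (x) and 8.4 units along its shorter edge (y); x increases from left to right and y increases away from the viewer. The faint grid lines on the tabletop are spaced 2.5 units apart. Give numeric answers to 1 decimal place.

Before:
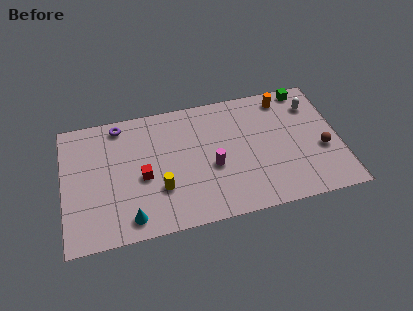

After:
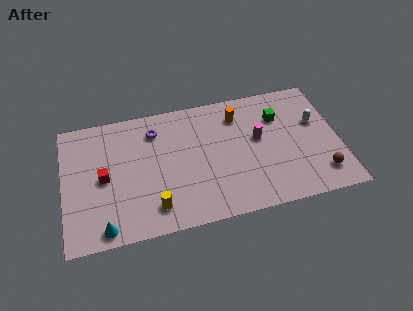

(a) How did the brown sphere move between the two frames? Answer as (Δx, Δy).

(-0.2, -1.6)

From the two frames, the brown sphere sits at roughly (14.1, 3.3) before and (13.9, 1.7) after.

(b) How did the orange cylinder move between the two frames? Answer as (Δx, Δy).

(-2.6, -0.6)

The orange cylinder started near (12.3, 7.2) and ended near (9.7, 6.6).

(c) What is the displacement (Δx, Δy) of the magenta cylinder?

(2.6, 1.3)

The magenta cylinder was at about (8.1, 3.5) and moved to about (10.7, 4.8).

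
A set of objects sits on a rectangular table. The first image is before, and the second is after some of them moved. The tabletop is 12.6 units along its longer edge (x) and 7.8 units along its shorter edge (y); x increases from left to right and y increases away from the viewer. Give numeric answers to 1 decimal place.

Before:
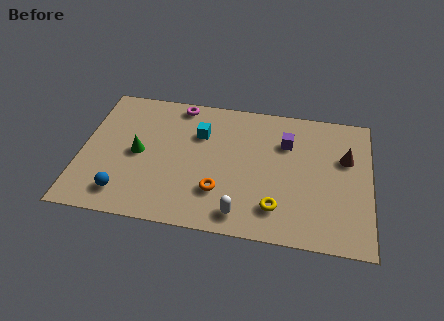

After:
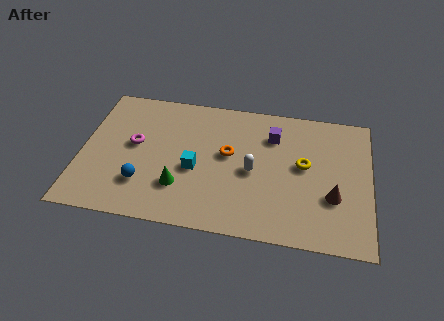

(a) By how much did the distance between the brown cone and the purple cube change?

+1.5

They were about 2.6 units apart before and 4.1 after — 1.5 units further apart.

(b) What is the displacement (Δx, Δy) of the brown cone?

(-0.5, -2.3)

The brown cone was at about (11.5, 5.0) and moved to about (11.0, 2.7).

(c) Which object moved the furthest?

the magenta torus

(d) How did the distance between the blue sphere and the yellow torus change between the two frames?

+0.6

Before: roughly 6.6 units apart; after: 7.2. That's 0.6 units further apart.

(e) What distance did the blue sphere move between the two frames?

1.1

From (2.0, 1.4) to (2.8, 2.1), the blue sphere covered √(0.8² + 0.7²) ≈ 1.1 units.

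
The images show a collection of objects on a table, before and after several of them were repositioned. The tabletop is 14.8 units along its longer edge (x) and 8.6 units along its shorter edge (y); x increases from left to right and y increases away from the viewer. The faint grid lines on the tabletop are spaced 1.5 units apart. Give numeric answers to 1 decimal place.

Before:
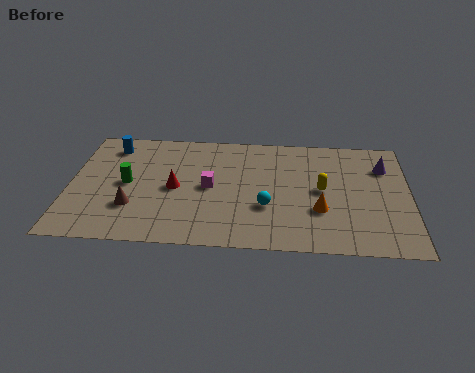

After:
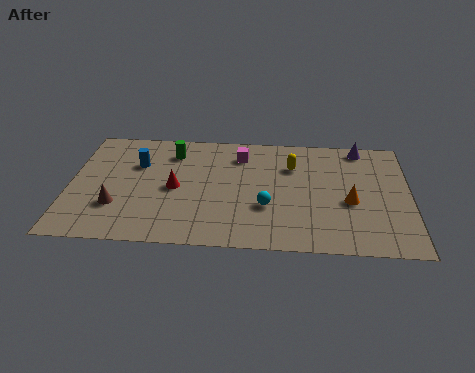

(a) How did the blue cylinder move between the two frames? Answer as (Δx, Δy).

(1.2, -1.3)

The blue cylinder was at about (1.7, 7.1) and moved to about (2.9, 5.8).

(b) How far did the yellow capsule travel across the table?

2.1

The yellow capsule moved from about (11.0, 4.4) to (9.7, 6.1), a distance of √(1.3² + 1.7²) ≈ 2.1.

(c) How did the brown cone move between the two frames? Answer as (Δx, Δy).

(-0.7, 0.0)

The brown cone was at about (2.8, 2.6) and moved to about (2.1, 2.6).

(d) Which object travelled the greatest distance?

the green cylinder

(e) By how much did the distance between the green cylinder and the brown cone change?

+3.1

They were about 1.7 units apart before and 4.8 after — 3.1 units further apart.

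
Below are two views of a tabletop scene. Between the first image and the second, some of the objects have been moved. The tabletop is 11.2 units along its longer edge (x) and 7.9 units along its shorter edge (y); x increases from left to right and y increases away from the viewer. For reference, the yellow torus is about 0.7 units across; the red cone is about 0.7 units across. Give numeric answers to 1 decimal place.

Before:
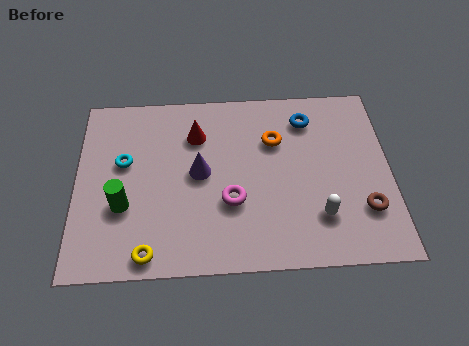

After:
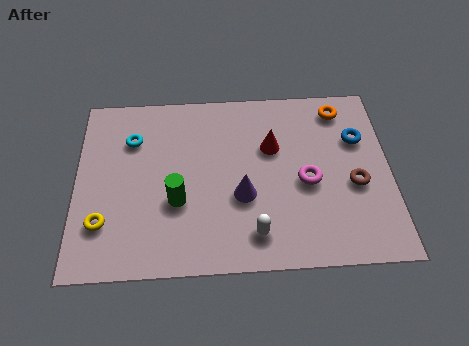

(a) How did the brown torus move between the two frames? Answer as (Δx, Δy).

(-0.3, 1.1)

From the two frames, the brown torus sits at roughly (10.2, 2.2) before and (9.9, 3.3) after.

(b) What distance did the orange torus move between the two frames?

2.7

The orange torus was near (7.1, 5.4) before and (9.5, 6.7) after, so it travelled √(2.4² + 1.3²) ≈ 2.7 units.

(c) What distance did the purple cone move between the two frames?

1.9

The purple cone was near (4.4, 4.1) before and (5.9, 3.0) after, so it travelled √(1.5² + 1.1²) ≈ 1.9 units.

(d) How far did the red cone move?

2.8

The red cone was near (4.3, 5.8) before and (7.0, 5.1) after, so it travelled √(2.7² + 0.7²) ≈ 2.8 units.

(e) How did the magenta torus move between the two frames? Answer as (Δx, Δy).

(2.7, 0.7)

The magenta torus started near (5.5, 2.8) and ended near (8.2, 3.5).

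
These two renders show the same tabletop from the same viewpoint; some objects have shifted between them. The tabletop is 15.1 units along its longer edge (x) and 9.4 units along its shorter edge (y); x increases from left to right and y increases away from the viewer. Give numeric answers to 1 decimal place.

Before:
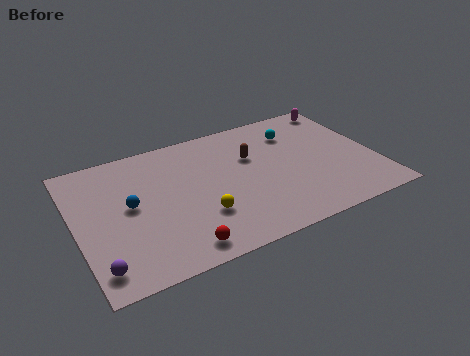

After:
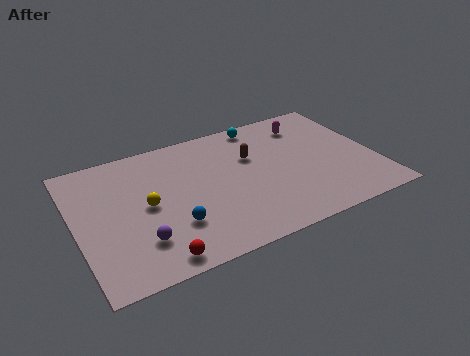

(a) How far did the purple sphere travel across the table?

2.3

The purple sphere was near (0.8, 1.5) before and (2.9, 2.4) after, so it travelled √(2.1² + 0.9²) ≈ 2.3 units.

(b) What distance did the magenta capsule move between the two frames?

2.2

From (14.1, 8.3) to (12.1, 7.5), the magenta capsule covered √(2.0² + 0.8²) ≈ 2.2 units.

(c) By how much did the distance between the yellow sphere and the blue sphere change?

-1.7

They were about 3.9 units apart before and 2.2 after — 1.7 units closer together.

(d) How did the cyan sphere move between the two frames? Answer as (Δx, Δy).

(-1.6, 1.3)

From the two frames, the cyan sphere sits at roughly (11.4, 7.1) before and (9.8, 8.4) after.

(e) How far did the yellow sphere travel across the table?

3.1

The yellow sphere was near (6.0, 2.9) before and (3.5, 4.7) after, so it travelled √(2.5² + 1.8²) ≈ 3.1 units.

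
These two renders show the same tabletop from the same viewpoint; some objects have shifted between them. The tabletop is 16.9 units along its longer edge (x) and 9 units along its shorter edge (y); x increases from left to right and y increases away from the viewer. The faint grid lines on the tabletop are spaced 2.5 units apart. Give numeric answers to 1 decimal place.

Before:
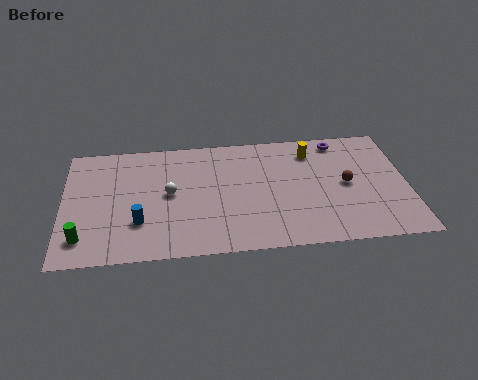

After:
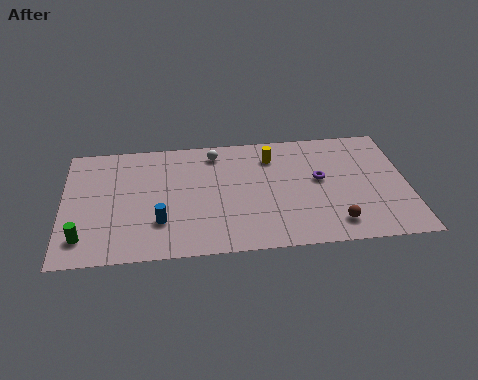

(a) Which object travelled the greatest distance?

the white sphere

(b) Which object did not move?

the green cylinder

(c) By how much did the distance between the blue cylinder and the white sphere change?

+3.2

The distance was about 2.5 in the first image and 5.7 in the second, so they moved 3.2 units further apart.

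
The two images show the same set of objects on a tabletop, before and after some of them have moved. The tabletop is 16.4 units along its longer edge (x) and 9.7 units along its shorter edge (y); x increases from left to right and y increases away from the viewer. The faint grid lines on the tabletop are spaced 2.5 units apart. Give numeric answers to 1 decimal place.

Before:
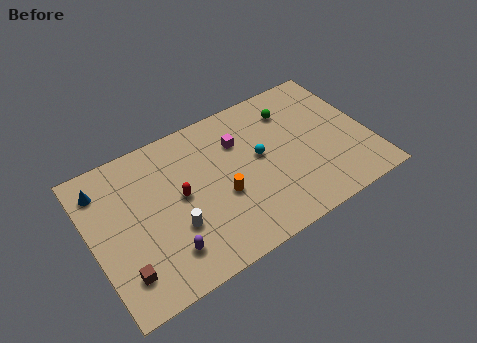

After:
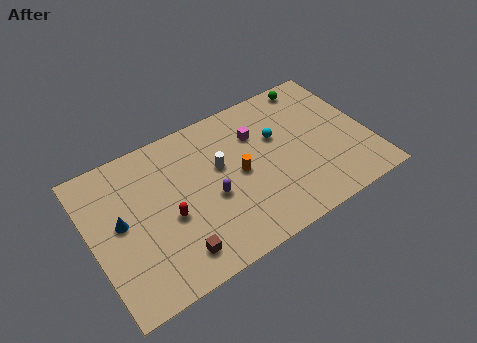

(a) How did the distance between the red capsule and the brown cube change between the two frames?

-2.4

The distance was about 4.8 in the first image and 2.4 in the second, so they moved 2.4 units closer together.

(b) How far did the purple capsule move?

3.6

From (3.9, 2.1) to (6.9, 4.1), the purple capsule covered √(3.0² + 2.0²) ≈ 3.6 units.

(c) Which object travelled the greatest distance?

the white cylinder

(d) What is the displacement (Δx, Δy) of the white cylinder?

(3.1, 2.5)

The white cylinder was at about (4.6, 3.3) and moved to about (7.7, 5.8).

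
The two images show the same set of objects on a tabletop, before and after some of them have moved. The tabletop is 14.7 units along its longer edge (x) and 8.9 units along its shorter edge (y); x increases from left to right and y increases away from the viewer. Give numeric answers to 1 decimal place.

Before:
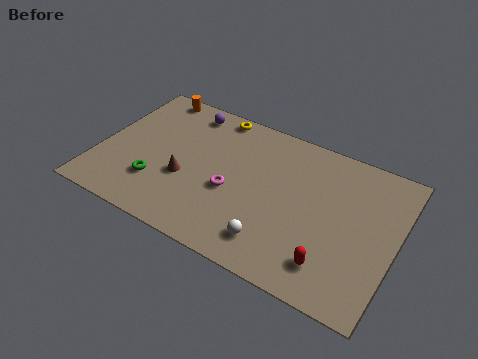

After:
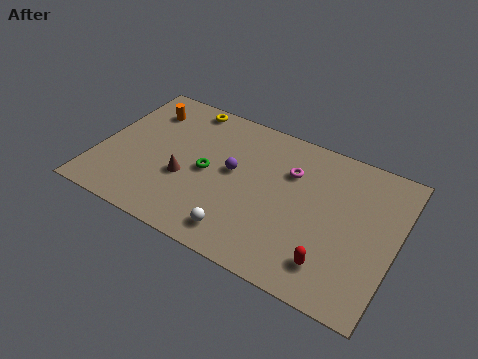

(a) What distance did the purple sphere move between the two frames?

4.0

The purple sphere was near (3.8, 7.7) before and (6.6, 4.9) after, so it travelled √(2.8² + 2.8²) ≈ 4.0 units.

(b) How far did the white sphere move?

1.6

From (9.1, 1.7) to (7.5, 1.4), the white sphere covered √(1.6² + 0.3²) ≈ 1.6 units.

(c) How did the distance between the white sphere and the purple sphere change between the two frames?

-4.4

Before: roughly 8.0 units apart; after: 3.6. That's 4.4 units closer together.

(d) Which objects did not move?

the brown cone and the red capsule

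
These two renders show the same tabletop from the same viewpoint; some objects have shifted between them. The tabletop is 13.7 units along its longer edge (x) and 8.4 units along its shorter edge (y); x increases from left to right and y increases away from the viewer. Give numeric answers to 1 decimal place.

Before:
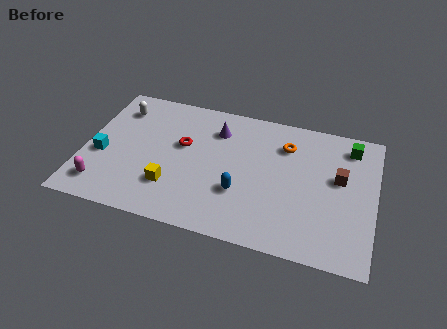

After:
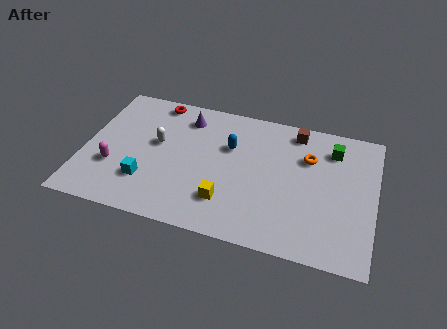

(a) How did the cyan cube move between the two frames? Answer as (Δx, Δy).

(2.2, -1.1)

From the two frames, the cyan cube sits at roughly (0.9, 3.4) before and (3.1, 2.3) after.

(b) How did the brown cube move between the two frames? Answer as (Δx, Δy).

(-2.2, 2.4)

The brown cube started near (12.0, 4.9) and ended near (9.8, 7.3).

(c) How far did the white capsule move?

2.7

From (1.4, 6.6) to (3.4, 4.8), the white capsule covered √(2.0² + 1.8²) ≈ 2.7 units.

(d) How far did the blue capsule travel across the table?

2.8

The blue capsule moved from about (7.5, 2.8) to (6.8, 5.5), a distance of √(0.7² + 2.7²) ≈ 2.8.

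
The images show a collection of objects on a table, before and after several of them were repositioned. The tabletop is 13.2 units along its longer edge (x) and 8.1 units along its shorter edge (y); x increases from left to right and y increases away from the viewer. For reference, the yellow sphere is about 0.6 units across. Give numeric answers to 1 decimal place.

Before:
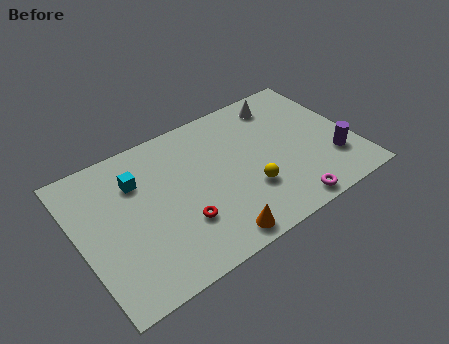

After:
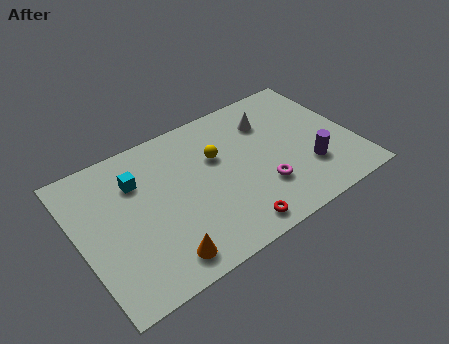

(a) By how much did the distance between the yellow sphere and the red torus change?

+0.9

They were about 3.3 units apart before and 4.2 after — 0.9 units further apart.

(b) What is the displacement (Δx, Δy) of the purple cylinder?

(-1.2, 0.1)

The purple cylinder was at about (12.0, 2.3) and moved to about (10.8, 2.4).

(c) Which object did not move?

the cyan cube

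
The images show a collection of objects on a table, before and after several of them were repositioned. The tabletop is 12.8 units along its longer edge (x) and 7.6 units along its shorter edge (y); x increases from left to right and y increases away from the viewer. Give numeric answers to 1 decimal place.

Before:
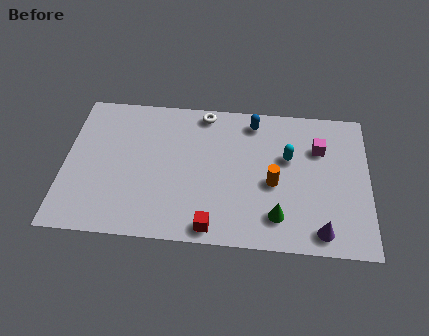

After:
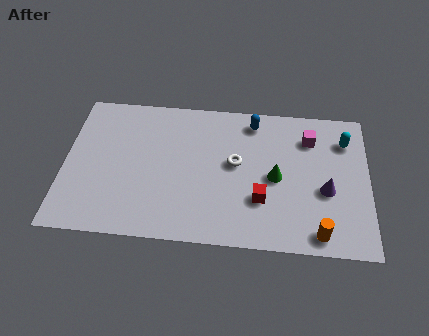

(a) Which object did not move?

the blue capsule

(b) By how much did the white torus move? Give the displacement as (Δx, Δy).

(1.4, -2.6)

The white torus was at about (5.8, 6.8) and moved to about (7.2, 4.2).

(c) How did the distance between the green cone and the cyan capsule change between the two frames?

+0.5

Before: roughly 3.1 units apart; after: 3.6. That's 0.5 units further apart.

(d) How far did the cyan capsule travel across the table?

2.6

The cyan capsule was near (9.4, 4.7) before and (11.8, 5.8) after, so it travelled √(2.4² + 1.1²) ≈ 2.6 units.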